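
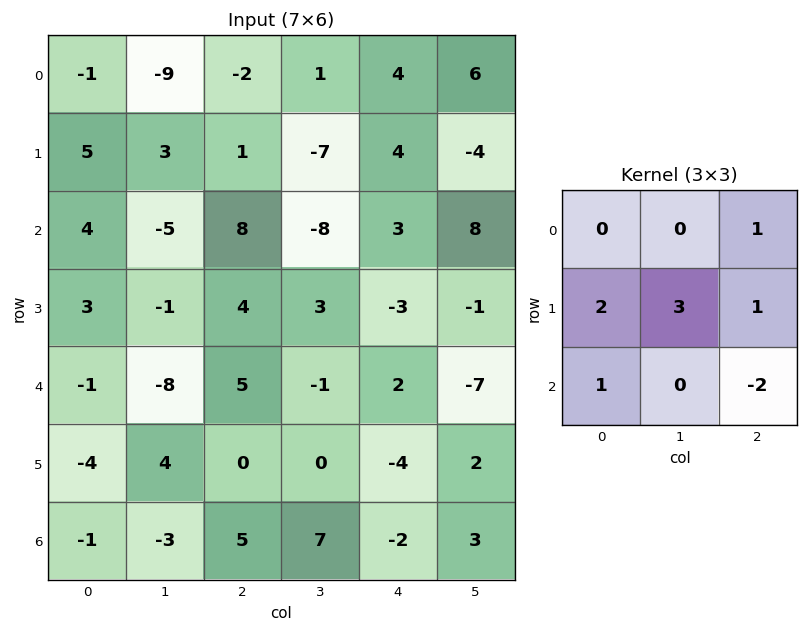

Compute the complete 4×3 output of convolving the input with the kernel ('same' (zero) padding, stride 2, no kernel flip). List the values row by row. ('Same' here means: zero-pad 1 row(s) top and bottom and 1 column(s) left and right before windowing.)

-18 -6 21
12 -8 2
-20 5 -8
-2 16 13

Output[0,0]: The receptive field on the zero-padded input at this output position is [0 0 0 / 0 -1 -9 / 0 5 3]. Elementwise product with the kernel and sum: 0·1 + 0·2 + -1·3 + -9·1 + 0·1 + 3·-2.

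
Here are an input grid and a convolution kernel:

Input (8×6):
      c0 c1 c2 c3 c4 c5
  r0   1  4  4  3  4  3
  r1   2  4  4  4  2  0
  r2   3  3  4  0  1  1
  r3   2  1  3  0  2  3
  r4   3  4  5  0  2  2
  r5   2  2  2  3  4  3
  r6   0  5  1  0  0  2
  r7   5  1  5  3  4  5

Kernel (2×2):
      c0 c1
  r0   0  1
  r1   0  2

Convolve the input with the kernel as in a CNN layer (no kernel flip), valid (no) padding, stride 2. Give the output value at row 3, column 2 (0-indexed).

The receptive field on the input at this output position is [0 2 / 4 5]. Elementwise product with the kernel and sum: 2·1 + 5·2.

12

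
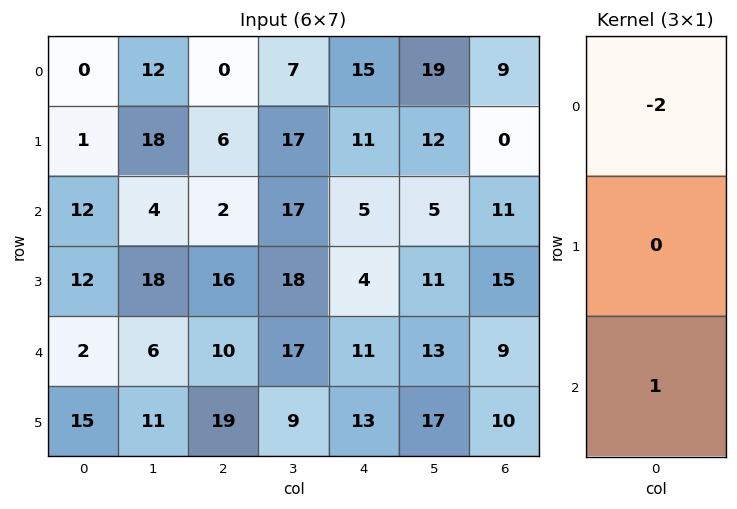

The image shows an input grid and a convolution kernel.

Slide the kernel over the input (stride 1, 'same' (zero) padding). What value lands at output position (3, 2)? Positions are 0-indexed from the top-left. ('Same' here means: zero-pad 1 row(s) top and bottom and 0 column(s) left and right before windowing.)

6

The receptive field on the zero-padded input at this output position is [2 / 16 / 10]. Elementwise product with the kernel and sum: 2·-2 + 10·1.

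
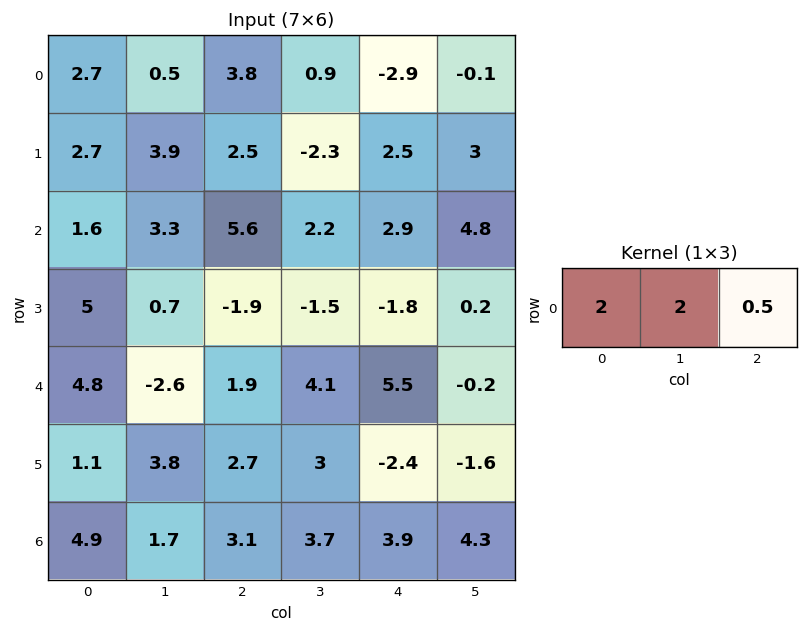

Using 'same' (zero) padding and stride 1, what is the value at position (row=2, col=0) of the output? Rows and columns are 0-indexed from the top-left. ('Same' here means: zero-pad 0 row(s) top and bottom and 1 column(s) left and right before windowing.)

4.85

The receptive field on the zero-padded input at this output position is [0 1.6 3.3]. Elementwise product with the kernel and sum: 0·2 + 1.6·2 + 3.3·0.5.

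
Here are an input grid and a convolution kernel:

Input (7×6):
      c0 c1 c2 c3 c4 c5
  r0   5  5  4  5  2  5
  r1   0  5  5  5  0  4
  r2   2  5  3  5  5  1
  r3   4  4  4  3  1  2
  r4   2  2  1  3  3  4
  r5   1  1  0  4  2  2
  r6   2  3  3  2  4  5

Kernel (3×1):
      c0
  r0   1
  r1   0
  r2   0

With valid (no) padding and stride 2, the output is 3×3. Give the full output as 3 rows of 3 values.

Output[0,0]: The receptive field on the input at this output position is [5 / 0 / 2]. Elementwise product with the kernel and sum: 5·1.
Output[0,1]: The receptive field on the input at this output position is [4 / 5 / 3]. Elementwise product with the kernel and sum: 4·1.

5 4 2
2 3 5
2 1 3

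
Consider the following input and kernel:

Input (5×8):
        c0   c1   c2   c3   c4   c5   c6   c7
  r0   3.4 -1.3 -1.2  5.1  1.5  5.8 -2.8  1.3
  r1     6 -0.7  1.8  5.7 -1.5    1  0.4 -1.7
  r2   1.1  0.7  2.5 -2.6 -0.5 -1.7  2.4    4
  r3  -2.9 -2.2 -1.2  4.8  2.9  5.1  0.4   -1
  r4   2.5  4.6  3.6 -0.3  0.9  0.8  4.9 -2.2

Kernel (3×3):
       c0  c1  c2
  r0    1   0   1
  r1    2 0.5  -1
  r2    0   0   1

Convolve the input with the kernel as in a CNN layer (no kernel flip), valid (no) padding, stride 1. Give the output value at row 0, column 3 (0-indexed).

18.85

The receptive field on the input at this output position is [5.1 1.5 5.8 / 5.7 -1.5 1 / -2.6 -0.5 -1.7]. Elementwise product with the kernel and sum: 5.1·1 + 5.8·1 + 5.7·2 + -1.5·0.5 + 1·-1 + -1.7·1.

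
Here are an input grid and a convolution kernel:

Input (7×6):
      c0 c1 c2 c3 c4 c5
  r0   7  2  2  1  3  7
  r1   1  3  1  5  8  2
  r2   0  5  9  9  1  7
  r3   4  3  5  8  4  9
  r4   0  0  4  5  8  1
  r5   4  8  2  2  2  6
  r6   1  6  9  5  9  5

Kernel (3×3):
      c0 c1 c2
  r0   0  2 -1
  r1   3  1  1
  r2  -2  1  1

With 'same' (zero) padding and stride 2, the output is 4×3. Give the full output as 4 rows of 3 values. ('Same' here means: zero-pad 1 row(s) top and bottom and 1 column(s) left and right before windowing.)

13 9 13
11 37 46
17 -1 27
7 34 27

Output[0,0]: The receptive field on the zero-padded input at this output position is [0 0 0 / 0 7 2 / 0 1 3]. Elementwise product with the kernel and sum: 0·2 + 0·-1 + 0·3 + 7·1 + 2·1 + 0·-2 + 1·1 + 3·1.
Output[0,1]: The receptive field on the zero-padded input at this output position is [0 0 0 / 2 2 1 / 3 1 5]. Elementwise product with the kernel and sum: 0·2 + 0·-1 + 2·3 + 2·1 + 1·1 + 3·-2 + 1·1 + 5·1.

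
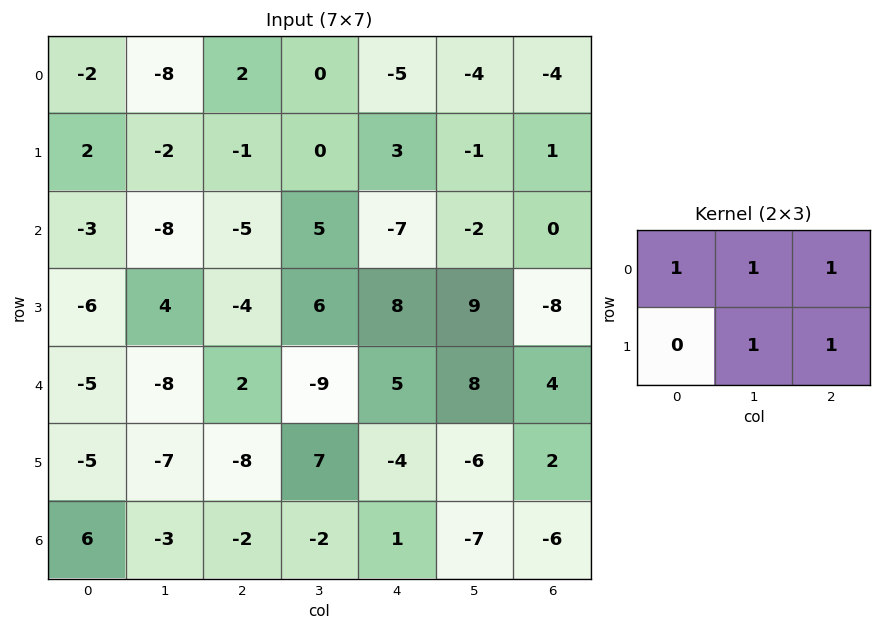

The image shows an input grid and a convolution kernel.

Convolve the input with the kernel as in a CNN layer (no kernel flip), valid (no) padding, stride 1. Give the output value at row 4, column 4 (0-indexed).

The receptive field on the input at this output position is [5 8 4 / -4 -6 2]. Elementwise product with the kernel and sum: 5·1 + 8·1 + 4·1 + -6·1 + 2·1.

13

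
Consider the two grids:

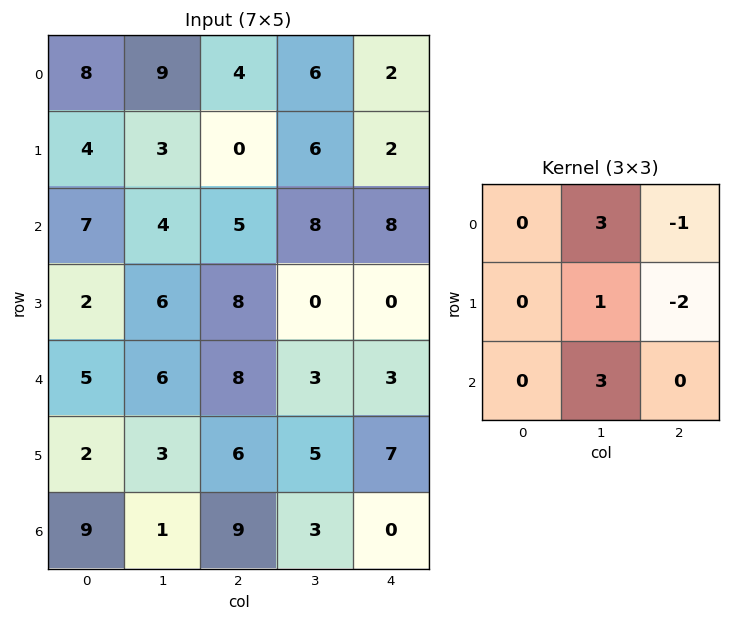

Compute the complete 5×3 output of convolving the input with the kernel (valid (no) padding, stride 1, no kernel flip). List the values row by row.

38 9 42
21 7 8
15 39 25
9 44 12
4 44 6

Output[0,0]: The receptive field on the input at this output position is [8 9 4 / 4 3 0 / 7 4 5]. Elementwise product with the kernel and sum: 9·3 + 4·-1 + 3·1 + 0·-2 + 4·3.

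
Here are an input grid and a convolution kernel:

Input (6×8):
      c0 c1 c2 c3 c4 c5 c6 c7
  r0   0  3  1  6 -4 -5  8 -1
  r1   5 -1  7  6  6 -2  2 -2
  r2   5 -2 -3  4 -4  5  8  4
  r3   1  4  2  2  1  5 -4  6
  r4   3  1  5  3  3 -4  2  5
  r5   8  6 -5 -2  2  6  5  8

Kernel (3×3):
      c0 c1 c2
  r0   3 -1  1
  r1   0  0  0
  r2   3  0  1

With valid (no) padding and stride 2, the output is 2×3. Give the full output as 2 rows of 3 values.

10 -20 -3
28 1 2

Output[0,0]: The receptive field on the input at this output position is [0 3 1 / 5 -1 7 / 5 -2 -3]. Elementwise product with the kernel and sum: 0·3 + 3·-1 + 1·1 + 5·3 + -3·1.
Output[0,1]: The receptive field on the input at this output position is [1 6 -4 / 7 6 6 / -3 4 -4]. Elementwise product with the kernel and sum: 1·3 + 6·-1 + -4·1 + -3·3 + -4·1.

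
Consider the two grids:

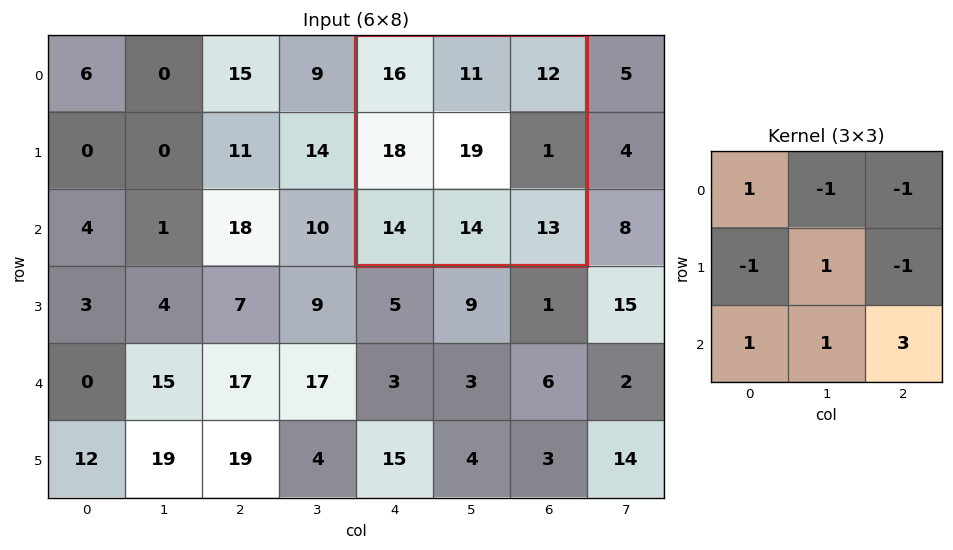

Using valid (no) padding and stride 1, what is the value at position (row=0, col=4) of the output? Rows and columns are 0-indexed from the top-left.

60

The receptive field on the input at this output position is [16 11 12 / 18 19 1 / 14 14 13]. Elementwise product with the kernel and sum: 16·1 + 11·-1 + 12·-1 + 18·-1 + 19·1 + 1·-1 + 14·1 + 14·1 + 13·3.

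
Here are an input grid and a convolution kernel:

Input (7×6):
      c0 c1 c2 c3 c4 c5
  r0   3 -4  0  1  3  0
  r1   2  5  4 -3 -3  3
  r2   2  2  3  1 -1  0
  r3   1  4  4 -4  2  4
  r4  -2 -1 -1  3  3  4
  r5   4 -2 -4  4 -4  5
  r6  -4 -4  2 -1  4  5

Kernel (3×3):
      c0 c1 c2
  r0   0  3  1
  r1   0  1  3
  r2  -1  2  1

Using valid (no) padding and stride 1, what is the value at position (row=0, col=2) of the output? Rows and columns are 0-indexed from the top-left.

-8

The receptive field on the input at this output position is [0 1 3 / 4 -3 -3 / 3 1 -1]. Elementwise product with the kernel and sum: 1·3 + 3·1 + -3·1 + -3·3 + 3·-1 + 1·2 + -1·1.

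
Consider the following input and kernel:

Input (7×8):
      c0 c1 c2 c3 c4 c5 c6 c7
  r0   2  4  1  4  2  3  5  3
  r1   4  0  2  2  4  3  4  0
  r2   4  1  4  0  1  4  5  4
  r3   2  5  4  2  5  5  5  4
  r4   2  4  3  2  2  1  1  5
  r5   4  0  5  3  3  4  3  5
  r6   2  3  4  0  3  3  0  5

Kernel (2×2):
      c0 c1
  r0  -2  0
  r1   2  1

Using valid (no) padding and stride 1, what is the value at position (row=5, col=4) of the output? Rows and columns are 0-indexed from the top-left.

3

The receptive field on the input at this output position is [3 4 / 3 3]. Elementwise product with the kernel and sum: 3·-2 + 3·2 + 3·1.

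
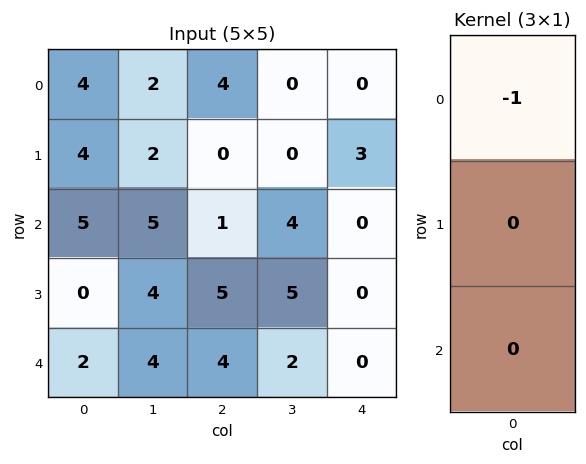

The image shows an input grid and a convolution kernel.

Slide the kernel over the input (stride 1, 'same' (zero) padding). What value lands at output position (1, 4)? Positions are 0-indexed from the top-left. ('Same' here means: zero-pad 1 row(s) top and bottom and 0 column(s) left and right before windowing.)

0

The receptive field on the zero-padded input at this output position is [0 / 3 / 0]. Elementwise product with the kernel and sum: 0·-1.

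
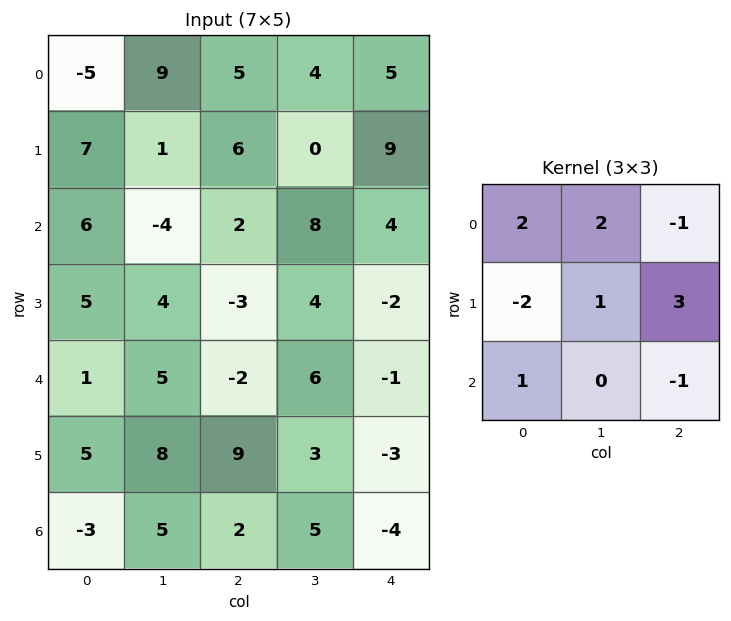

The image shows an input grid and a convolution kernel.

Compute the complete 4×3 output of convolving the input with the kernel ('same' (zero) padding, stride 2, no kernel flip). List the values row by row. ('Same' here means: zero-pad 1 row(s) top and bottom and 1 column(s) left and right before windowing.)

21 0 -3
3 48 10
14 9 -6
14 38 -14

Output[0,0]: The receptive field on the zero-padded input at this output position is [0 0 0 / 0 -5 9 / 0 7 1]. Elementwise product with the kernel and sum: 0·2 + 0·2 + 0·-1 + 0·-2 + -5·1 + 9·3 + 0·1 + 1·-1.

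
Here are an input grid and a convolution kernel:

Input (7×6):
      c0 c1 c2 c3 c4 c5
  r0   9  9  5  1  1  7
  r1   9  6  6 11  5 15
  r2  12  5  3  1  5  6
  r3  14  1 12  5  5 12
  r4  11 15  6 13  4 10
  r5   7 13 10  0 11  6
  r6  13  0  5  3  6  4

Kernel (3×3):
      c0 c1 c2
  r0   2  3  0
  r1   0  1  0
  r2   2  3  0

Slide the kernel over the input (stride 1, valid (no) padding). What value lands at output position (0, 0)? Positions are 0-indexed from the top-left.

90

The receptive field on the input at this output position is [9 9 5 / 9 6 6 / 12 5 3]. Elementwise product with the kernel and sum: 9·2 + 9·3 + 6·1 + 12·2 + 5·3.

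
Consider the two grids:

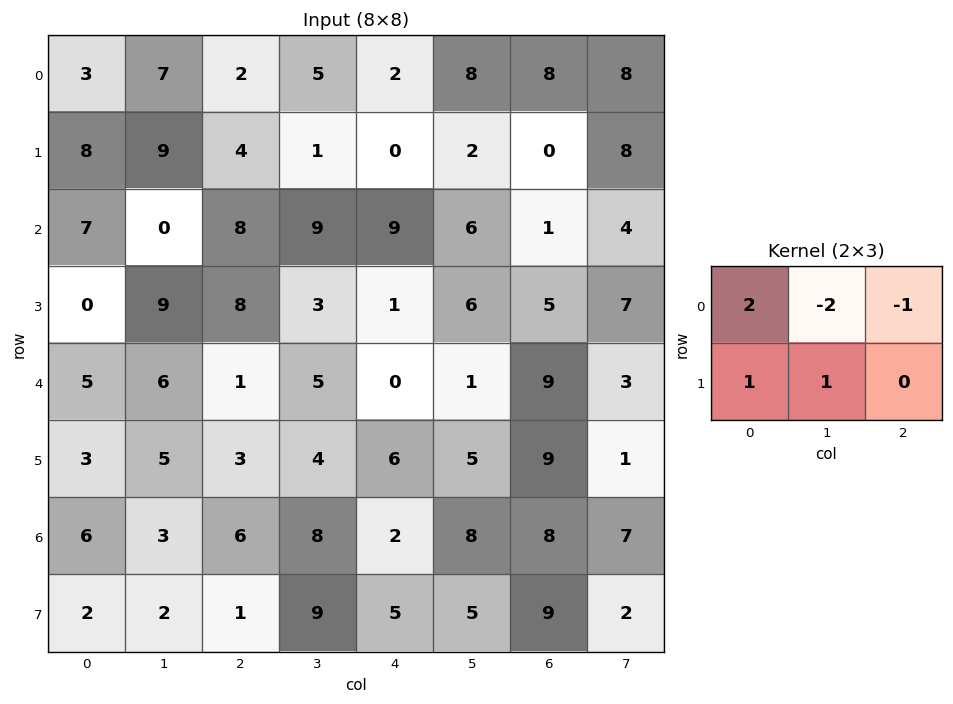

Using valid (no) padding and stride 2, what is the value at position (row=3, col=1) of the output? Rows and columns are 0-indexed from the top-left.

The receptive field on the input at this output position is [6 8 2 / 1 9 5]. Elementwise product with the kernel and sum: 6·2 + 8·-2 + 2·-1 + 1·1 + 9·1.

4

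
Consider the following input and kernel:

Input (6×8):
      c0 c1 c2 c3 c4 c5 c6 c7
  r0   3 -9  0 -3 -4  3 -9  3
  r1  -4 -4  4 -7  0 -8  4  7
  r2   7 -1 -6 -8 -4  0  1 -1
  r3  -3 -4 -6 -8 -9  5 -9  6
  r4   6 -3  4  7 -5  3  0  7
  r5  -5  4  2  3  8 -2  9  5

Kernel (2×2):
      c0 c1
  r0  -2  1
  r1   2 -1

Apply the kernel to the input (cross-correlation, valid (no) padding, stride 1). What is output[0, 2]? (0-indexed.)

The receptive field on the input at this output position is [0 -3 / 4 -7]. Elementwise product with the kernel and sum: 0·-2 + -3·1 + 4·2 + -7·-1.

12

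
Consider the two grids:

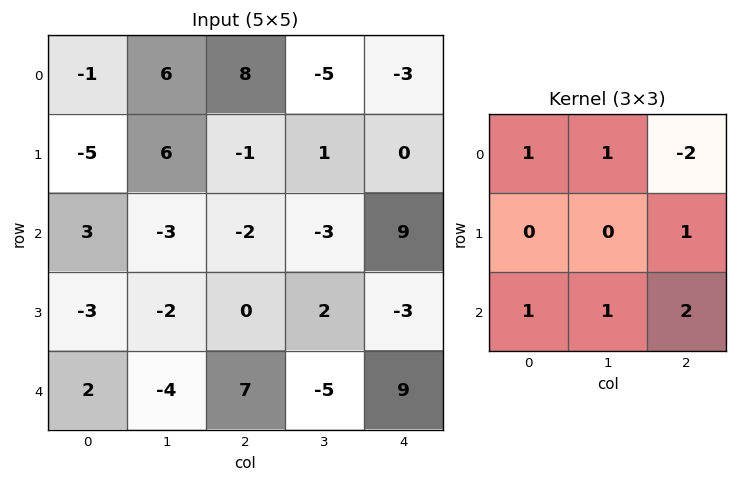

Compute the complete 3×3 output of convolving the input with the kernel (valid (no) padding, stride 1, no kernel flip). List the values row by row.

-16 14 22
-4 2 5
16 -4 -6

Output[0,0]: The receptive field on the input at this output position is [-1 6 8 / -5 6 -1 / 3 -3 -2]. Elementwise product with the kernel and sum: -1·1 + 6·1 + 8·-2 + -1·1 + 3·1 + -3·1 + -2·2.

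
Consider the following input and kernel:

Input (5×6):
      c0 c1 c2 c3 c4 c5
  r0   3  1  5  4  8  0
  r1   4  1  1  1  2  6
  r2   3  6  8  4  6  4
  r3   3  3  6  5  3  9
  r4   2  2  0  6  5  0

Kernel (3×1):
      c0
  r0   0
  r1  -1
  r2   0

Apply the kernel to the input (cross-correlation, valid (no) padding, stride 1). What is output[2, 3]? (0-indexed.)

-5

The receptive field on the input at this output position is [4 / 5 / 6]. Elementwise product with the kernel and sum: 5·-1.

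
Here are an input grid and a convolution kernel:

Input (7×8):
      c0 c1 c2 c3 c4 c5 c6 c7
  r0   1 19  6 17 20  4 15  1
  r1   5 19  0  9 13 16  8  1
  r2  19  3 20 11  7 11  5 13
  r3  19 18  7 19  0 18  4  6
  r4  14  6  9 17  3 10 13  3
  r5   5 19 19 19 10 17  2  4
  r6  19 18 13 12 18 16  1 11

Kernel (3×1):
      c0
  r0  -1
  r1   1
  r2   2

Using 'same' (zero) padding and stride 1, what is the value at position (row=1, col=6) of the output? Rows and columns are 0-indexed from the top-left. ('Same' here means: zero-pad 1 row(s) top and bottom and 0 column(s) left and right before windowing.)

The receptive field on the zero-padded input at this output position is [15 / 8 / 5]. Elementwise product with the kernel and sum: 15·-1 + 8·1 + 5·2.

3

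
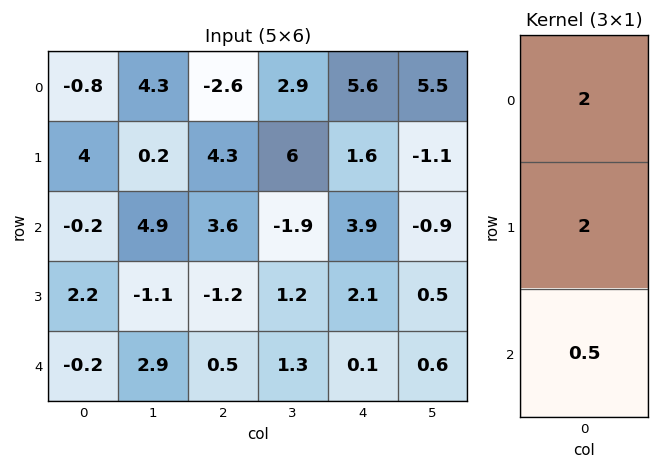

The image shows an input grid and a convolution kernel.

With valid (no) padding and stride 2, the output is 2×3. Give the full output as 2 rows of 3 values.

6.3 5.2 16.35
3.9 5.05 12.05

Output[0,0]: The receptive field on the input at this output position is [-0.8 / 4 / -0.2]. Elementwise product with the kernel and sum: -0.8·2 + 4·2 + -0.2·0.5.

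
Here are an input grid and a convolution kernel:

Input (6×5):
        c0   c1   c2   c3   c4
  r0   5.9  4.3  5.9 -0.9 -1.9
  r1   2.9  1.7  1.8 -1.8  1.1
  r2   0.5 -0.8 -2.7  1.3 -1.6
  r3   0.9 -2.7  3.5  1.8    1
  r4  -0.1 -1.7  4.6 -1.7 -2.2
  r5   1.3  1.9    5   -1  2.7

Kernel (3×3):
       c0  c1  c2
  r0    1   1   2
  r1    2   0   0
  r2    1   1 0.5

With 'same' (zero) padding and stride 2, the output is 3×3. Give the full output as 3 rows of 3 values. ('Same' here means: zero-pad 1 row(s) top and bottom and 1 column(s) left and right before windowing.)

3.75 11.2 -2.5
5.85 -0 4.7
-2.25 7.4 1.1

Output[0,0]: The receptive field on the zero-padded input at this output position is [0 0 0 / 0 5.9 4.3 / 0 2.9 1.7]. Elementwise product with the kernel and sum: 0·1 + 0·1 + 0·2 + 0·2 + 0·1 + 2.9·1 + 1.7·0.5.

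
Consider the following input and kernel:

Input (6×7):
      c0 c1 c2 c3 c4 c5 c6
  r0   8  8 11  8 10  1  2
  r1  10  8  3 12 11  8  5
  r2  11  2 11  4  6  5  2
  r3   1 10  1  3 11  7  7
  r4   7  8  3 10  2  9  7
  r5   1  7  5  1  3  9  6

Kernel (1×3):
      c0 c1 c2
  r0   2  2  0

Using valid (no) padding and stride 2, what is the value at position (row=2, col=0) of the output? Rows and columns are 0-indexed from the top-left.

The receptive field on the input at this output position is [7 8 3]. Elementwise product with the kernel and sum: 7·2 + 8·2.

30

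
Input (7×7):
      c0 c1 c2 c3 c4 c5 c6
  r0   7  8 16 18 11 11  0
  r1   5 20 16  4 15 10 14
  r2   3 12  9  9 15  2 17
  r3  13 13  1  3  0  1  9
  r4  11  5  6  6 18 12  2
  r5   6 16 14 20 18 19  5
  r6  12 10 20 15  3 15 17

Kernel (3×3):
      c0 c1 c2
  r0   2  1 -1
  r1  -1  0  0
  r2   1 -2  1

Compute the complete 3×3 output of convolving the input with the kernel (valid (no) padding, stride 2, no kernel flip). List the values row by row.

Output[0,0]: The receptive field on the input at this output position is [7 8 16 / 5 20 16 / 3 12 9]. Elementwise product with the kernel and sum: 7·2 + 8·1 + 16·-1 + 5·-1 + 3·1 + 12·-2 + 9·1.

-11 29 46
3 23 11
27 -21 18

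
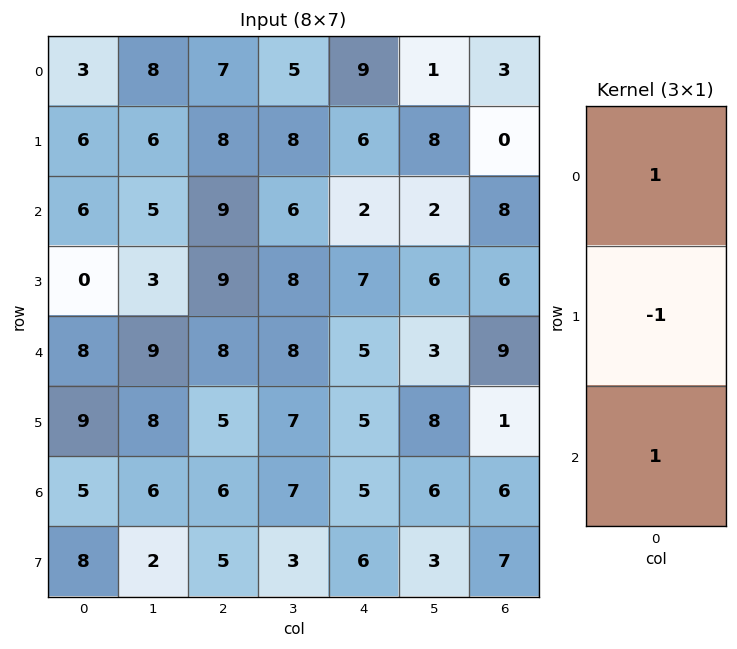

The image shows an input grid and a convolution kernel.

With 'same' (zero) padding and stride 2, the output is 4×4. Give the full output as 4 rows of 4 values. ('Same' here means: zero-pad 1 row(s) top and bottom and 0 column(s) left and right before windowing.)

Output[0,0]: The receptive field on the zero-padded input at this output position is [0 / 3 / 6]. Elementwise product with the kernel and sum: 0·1 + 3·-1 + 6·1.

3 1 -3 -3
0 8 11 -2
1 6 7 -2
12 4 6 2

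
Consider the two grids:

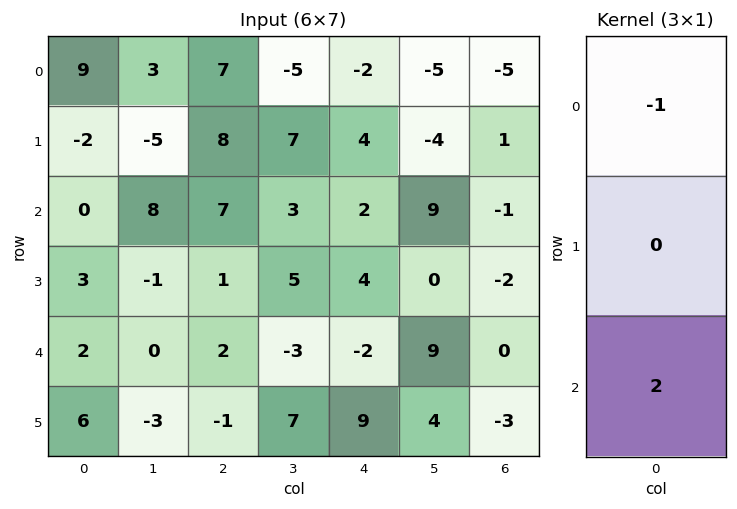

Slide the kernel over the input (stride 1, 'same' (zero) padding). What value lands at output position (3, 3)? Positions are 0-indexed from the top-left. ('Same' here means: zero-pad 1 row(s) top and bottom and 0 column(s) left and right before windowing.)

-9

The receptive field on the zero-padded input at this output position is [3 / 5 / -3]. Elementwise product with the kernel and sum: 3·-1 + -3·2.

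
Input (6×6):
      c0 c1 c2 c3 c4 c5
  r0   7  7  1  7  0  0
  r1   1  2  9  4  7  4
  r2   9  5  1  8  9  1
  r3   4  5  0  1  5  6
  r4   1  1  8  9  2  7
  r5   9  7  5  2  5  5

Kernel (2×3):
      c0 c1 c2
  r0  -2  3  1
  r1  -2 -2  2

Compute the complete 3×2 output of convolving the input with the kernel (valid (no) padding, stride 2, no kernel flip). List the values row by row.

20 7
-20 39
-13 9

Output[0,0]: The receptive field on the input at this output position is [7 7 1 / 1 2 9]. Elementwise product with the kernel and sum: 7·-2 + 7·3 + 1·1 + 1·-2 + 2·-2 + 9·2.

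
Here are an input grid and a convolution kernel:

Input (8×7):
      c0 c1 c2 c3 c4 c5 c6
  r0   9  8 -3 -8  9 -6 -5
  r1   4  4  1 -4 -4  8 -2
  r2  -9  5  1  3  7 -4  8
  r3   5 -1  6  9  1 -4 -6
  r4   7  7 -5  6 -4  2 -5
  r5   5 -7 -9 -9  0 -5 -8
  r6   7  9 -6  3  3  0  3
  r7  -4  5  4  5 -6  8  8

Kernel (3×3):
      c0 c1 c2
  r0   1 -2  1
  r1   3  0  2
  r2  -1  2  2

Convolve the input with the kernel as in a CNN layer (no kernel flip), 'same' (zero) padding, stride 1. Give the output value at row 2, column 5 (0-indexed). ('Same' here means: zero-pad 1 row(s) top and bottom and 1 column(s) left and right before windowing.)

-6

The receptive field on the zero-padded input at this output position is [-4 8 -2 / 7 -4 8 / 1 -4 -6]. Elementwise product with the kernel and sum: -4·1 + 8·-2 + -2·1 + 7·3 + 8·2 + 1·-1 + -4·2 + -6·2.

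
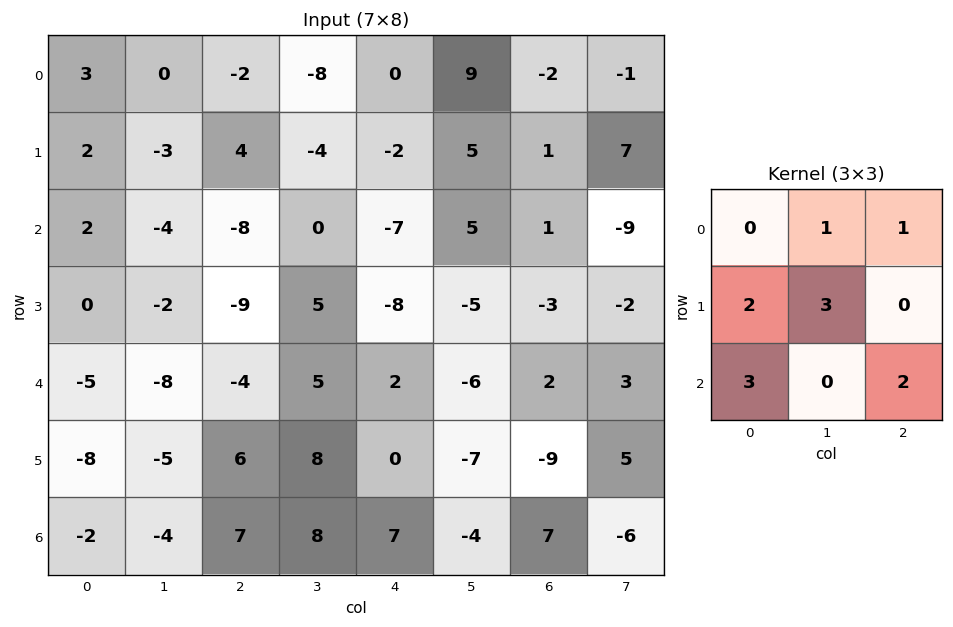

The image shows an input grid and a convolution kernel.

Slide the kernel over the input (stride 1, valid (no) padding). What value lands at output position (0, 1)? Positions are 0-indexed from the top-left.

The receptive field on the input at this output position is [0 -2 -8 / -3 4 -4 / -4 -8 0]. Elementwise product with the kernel and sum: -2·1 + -8·1 + -3·2 + 4·3 + -4·3 + 0·2.

-16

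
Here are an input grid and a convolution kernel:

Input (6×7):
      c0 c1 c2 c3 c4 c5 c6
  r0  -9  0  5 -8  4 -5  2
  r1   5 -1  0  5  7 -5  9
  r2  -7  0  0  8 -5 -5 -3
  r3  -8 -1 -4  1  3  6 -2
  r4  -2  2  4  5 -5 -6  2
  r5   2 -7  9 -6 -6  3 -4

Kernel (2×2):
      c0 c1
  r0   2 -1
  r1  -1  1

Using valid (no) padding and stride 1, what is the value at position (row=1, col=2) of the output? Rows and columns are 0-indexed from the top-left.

3

The receptive field on the input at this output position is [0 5 / 0 8]. Elementwise product with the kernel and sum: 0·2 + 5·-1 + 0·-1 + 8·1.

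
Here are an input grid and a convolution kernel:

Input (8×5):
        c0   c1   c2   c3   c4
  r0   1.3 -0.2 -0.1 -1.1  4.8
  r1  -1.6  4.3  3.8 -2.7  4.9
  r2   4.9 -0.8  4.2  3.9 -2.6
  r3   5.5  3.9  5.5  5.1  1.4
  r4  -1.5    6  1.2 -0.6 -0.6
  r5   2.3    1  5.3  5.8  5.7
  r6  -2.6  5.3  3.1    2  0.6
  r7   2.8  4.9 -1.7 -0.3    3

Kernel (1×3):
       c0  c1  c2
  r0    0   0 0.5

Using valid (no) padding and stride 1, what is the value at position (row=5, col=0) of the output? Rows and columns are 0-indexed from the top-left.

The receptive field on the input at this output position is [2.3 1 5.3]. Elementwise product with the kernel and sum: 5.3·0.5.

2.65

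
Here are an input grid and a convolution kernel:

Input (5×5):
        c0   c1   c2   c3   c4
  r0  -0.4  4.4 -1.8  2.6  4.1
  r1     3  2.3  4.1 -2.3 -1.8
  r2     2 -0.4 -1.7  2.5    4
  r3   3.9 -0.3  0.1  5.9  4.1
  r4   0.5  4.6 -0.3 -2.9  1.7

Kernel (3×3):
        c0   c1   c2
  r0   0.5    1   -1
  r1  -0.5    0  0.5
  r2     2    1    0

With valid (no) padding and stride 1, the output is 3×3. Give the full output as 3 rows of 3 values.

10.15 -7 -6.25
5.35 8.5 10.5
6 7.6 -3.85

Output[0,0]: The receptive field on the input at this output position is [-0.4 4.4 -1.8 / 3 2.3 4.1 / 2 -0.4 -1.7]. Elementwise product with the kernel and sum: -0.4·0.5 + 4.4·1 + -1.8·-1 + 3·-0.5 + 4.1·0.5 + 2·2 + -0.4·1.
Output[0,1]: The receptive field on the input at this output position is [4.4 -1.8 2.6 / 2.3 4.1 -2.3 / -0.4 -1.7 2.5]. Elementwise product with the kernel and sum: 4.4·0.5 + -1.8·1 + 2.6·-1 + 2.3·-0.5 + -2.3·0.5 + -0.4·2 + -1.7·1.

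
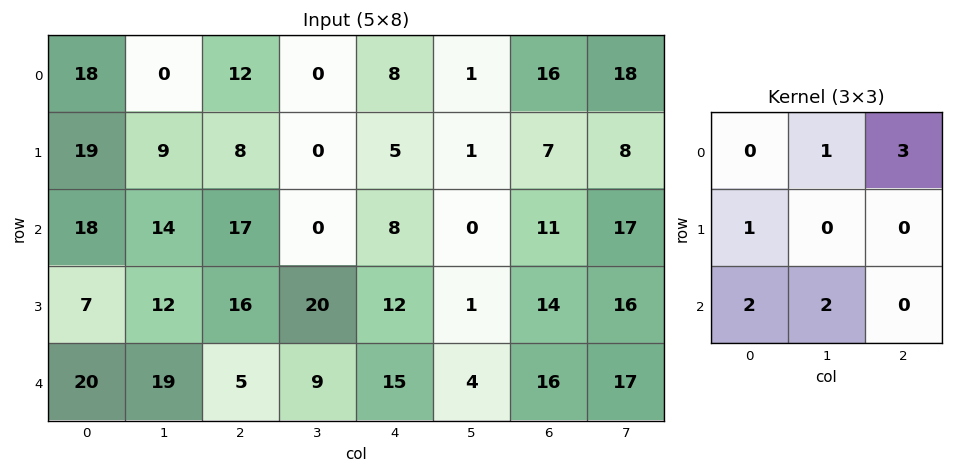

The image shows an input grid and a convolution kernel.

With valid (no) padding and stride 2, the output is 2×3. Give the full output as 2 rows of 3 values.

119 66 70
150 68 83

Output[0,0]: The receptive field on the input at this output position is [18 0 12 / 19 9 8 / 18 14 17]. Elementwise product with the kernel and sum: 0·1 + 12·3 + 19·1 + 18·2 + 14·2.
Output[0,1]: The receptive field on the input at this output position is [12 0 8 / 8 0 5 / 17 0 8]. Elementwise product with the kernel and sum: 0·1 + 8·3 + 8·1 + 17·2 + 0·2.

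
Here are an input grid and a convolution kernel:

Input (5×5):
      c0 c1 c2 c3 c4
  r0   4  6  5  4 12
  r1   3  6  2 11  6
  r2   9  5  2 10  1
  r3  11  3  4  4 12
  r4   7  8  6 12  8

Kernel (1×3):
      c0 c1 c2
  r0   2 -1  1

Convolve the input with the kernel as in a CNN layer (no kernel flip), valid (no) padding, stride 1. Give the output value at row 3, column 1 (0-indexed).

The receptive field on the input at this output position is [3 4 4]. Elementwise product with the kernel and sum: 3·2 + 4·-1 + 4·1.

6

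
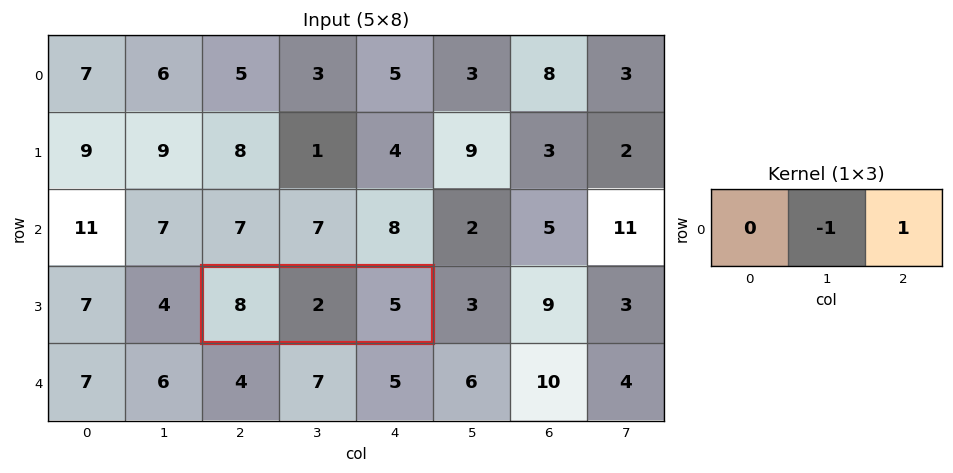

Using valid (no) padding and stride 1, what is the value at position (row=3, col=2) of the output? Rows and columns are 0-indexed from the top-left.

The receptive field on the input at this output position is [8 2 5]. Elementwise product with the kernel and sum: 2·-1 + 5·1.

3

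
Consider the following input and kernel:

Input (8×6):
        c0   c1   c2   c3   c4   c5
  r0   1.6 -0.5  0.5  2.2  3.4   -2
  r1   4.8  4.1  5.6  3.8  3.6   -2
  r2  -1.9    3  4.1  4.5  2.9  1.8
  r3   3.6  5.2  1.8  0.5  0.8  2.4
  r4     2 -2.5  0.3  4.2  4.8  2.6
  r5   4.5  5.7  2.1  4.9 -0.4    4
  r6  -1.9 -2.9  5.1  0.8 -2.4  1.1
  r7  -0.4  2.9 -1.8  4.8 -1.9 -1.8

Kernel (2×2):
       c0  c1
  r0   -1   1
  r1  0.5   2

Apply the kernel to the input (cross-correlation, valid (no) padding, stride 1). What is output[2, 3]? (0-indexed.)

The receptive field on the input at this output position is [4.5 2.9 / 0.5 0.8]. Elementwise product with the kernel and sum: 4.5·-1 + 2.9·1 + 0.5·0.5 + 0.8·2.

0.25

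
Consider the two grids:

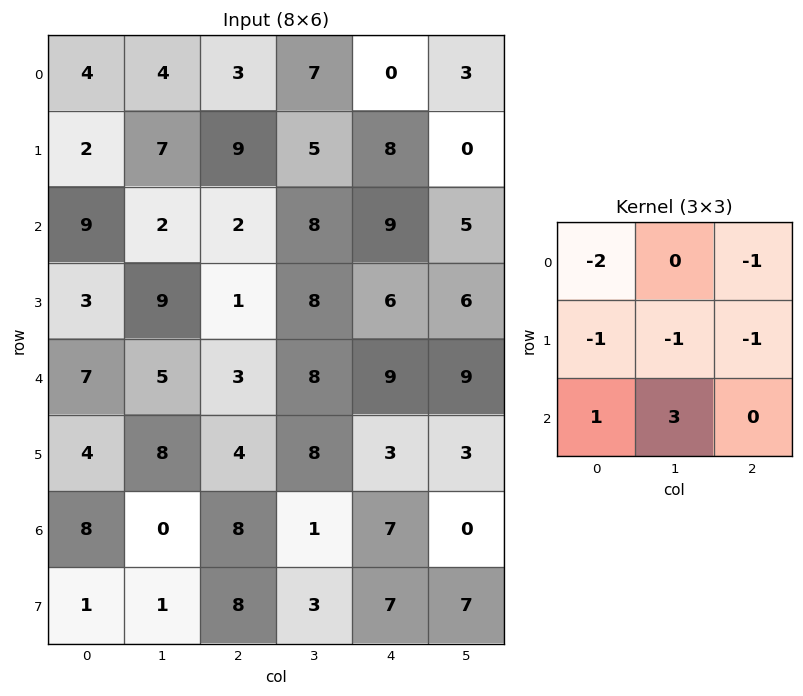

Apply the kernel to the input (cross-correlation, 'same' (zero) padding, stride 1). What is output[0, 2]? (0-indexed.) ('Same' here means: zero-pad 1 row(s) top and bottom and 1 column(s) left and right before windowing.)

20

The receptive field on the zero-padded input at this output position is [0 0 0 / 4 3 7 / 7 9 5]. Elementwise product with the kernel and sum: 0·-2 + 0·-1 + 4·-1 + 3·-1 + 7·-1 + 7·1 + 9·3.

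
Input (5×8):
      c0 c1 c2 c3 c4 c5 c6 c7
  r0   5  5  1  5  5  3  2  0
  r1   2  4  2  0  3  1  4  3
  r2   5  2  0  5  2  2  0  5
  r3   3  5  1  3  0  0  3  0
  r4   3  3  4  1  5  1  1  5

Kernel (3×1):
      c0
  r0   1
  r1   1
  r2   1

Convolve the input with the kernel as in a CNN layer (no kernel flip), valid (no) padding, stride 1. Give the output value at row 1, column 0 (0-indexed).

The receptive field on the input at this output position is [2 / 5 / 3]. Elementwise product with the kernel and sum: 2·1 + 5·1 + 3·1.

10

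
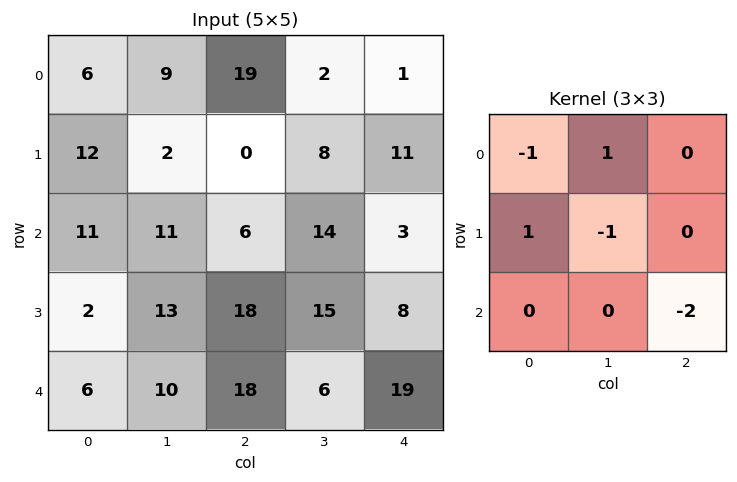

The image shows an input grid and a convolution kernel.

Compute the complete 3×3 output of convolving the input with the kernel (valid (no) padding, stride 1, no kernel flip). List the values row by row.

Output[0,0]: The receptive field on the input at this output position is [6 9 19 / 12 2 0 / 11 11 6]. Elementwise product with the kernel and sum: 6·-1 + 9·1 + 12·1 + 2·-1 + 6·-2.
Output[0,1]: The receptive field on the input at this output position is [9 19 2 / 2 0 8 / 11 6 14]. Elementwise product with the kernel and sum: 9·-1 + 19·1 + 2·1 + 0·-1 + 14·-2.

1 -16 -31
-46 -27 -16
-47 -22 -27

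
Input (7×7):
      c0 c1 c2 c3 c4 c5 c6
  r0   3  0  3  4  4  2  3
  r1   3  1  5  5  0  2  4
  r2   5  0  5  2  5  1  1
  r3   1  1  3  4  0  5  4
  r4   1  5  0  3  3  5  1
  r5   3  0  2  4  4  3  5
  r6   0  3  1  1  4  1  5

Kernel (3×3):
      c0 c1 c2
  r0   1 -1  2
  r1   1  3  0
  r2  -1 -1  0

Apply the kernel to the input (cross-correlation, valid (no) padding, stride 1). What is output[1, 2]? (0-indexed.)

4

The receptive field on the input at this output position is [5 5 0 / 5 2 5 / 3 4 0]. Elementwise product with the kernel and sum: 5·1 + 5·-1 + 0·2 + 5·1 + 2·3 + 3·-1 + 4·-1.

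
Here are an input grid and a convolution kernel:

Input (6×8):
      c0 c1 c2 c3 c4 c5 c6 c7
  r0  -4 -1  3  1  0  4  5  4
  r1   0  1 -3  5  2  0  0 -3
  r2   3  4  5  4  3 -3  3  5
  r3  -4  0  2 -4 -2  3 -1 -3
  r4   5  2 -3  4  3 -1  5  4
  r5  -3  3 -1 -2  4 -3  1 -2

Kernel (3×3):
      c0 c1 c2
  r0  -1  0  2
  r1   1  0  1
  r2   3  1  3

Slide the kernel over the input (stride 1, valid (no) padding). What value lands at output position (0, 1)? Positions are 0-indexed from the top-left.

38

The receptive field on the input at this output position is [-1 3 1 / 1 -3 5 / 4 5 4]. Elementwise product with the kernel and sum: -1·-1 + 1·2 + 1·1 + 5·1 + 4·3 + 5·1 + 4·3.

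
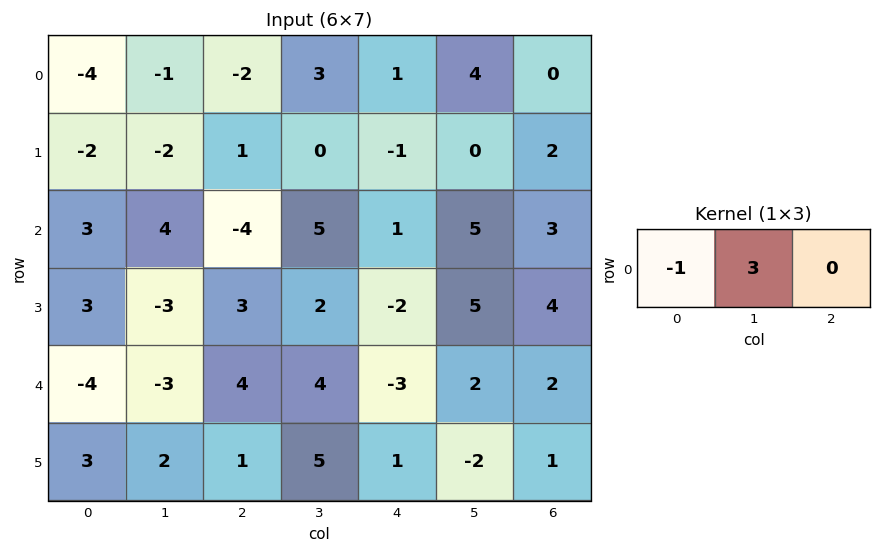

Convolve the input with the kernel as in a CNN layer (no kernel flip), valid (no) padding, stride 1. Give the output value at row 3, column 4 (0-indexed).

17

The receptive field on the input at this output position is [-2 5 4]. Elementwise product with the kernel and sum: -2·-1 + 5·3.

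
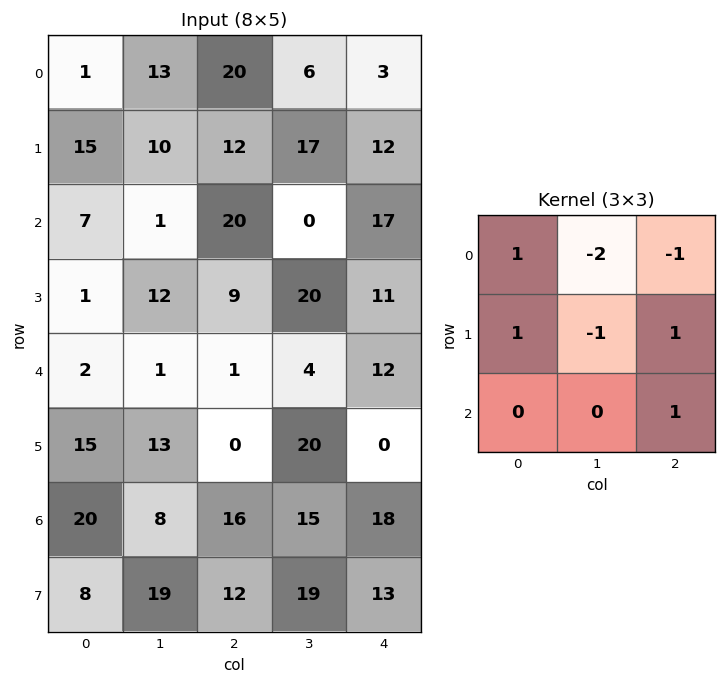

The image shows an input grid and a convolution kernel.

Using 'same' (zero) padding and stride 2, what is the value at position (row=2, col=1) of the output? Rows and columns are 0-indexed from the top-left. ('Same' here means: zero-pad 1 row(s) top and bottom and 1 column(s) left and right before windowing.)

-2

The receptive field on the zero-padded input at this output position is [12 9 20 / 1 1 4 / 13 0 20]. Elementwise product with the kernel and sum: 12·1 + 9·-2 + 20·-1 + 1·1 + 1·-1 + 4·1 + 20·1.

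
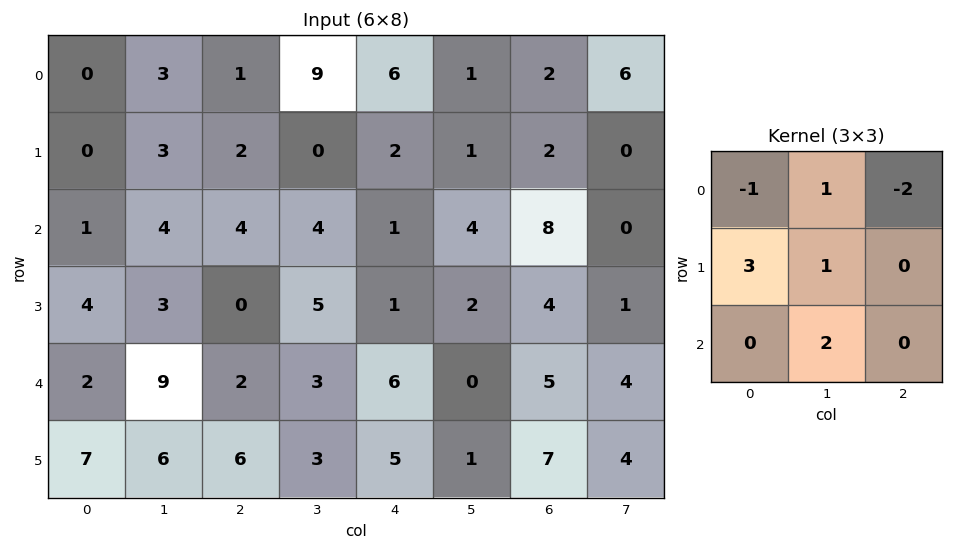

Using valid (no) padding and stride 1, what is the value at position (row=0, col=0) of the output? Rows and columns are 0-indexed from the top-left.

12

The receptive field on the input at this output position is [0 3 1 / 0 3 2 / 1 4 4]. Elementwise product with the kernel and sum: 0·-1 + 3·1 + 1·-2 + 0·3 + 3·1 + 4·2.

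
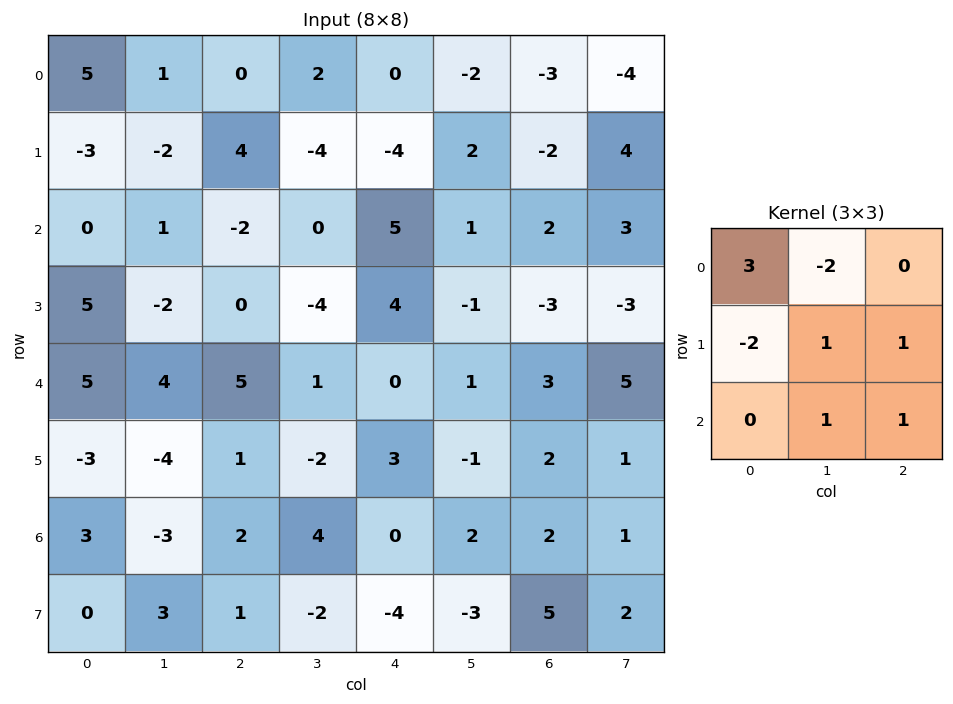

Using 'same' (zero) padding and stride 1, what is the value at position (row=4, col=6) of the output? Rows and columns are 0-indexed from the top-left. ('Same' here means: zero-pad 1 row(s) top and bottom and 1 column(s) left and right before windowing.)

The receptive field on the zero-padded input at this output position is [-1 -3 -3 / 1 3 5 / -1 2 1]. Elementwise product with the kernel and sum: -1·3 + -3·-2 + 1·-2 + 3·1 + 5·1 + 2·1 + 1·1.

12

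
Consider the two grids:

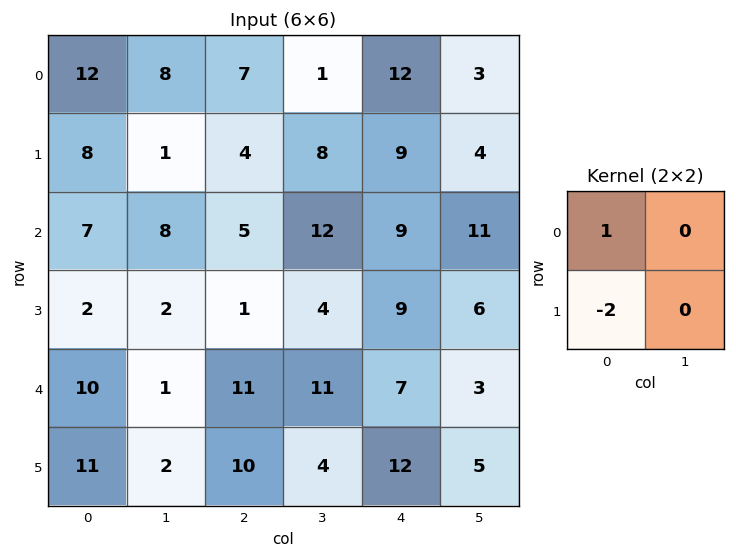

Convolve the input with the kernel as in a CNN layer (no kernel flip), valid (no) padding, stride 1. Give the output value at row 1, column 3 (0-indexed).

-16

The receptive field on the input at this output position is [8 9 / 12 9]. Elementwise product with the kernel and sum: 8·1 + 12·-2.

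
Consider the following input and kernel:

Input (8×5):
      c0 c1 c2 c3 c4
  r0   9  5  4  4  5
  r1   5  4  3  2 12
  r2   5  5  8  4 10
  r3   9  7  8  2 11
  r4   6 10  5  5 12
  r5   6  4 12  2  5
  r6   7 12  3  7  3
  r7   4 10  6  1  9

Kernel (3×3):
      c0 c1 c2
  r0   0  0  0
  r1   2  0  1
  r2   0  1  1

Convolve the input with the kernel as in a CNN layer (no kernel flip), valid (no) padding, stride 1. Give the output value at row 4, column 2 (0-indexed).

39

The receptive field on the input at this output position is [5 5 12 / 12 2 5 / 3 7 3]. Elementwise product with the kernel and sum: 12·2 + 5·1 + 7·1 + 3·1.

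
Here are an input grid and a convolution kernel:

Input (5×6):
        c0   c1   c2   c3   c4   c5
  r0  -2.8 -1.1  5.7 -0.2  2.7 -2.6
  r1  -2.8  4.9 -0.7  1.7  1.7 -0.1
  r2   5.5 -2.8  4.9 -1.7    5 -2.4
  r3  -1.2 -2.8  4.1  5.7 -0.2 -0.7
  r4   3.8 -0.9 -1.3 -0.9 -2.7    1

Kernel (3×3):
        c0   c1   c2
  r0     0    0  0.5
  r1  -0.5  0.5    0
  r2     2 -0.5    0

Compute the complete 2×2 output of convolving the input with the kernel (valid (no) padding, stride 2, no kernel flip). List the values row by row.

Output[0,0]: The receptive field on the input at this output position is [-2.8 -1.1 5.7 / -2.8 4.9 -0.7 / 5.5 -2.8 4.9]. Elementwise product with the kernel and sum: 5.7·0.5 + -2.8·-0.5 + 4.9·0.5 + 5.5·2 + -2.8·-0.5.
Output[0,1]: The receptive field on the input at this output position is [5.7 -0.2 2.7 / -0.7 1.7 1.7 / 4.9 -1.7 5]. Elementwise product with the kernel and sum: 2.7·0.5 + -0.7·-0.5 + 1.7·0.5 + 4.9·2 + -1.7·-0.5.

19.1 13.2
9.7 1.15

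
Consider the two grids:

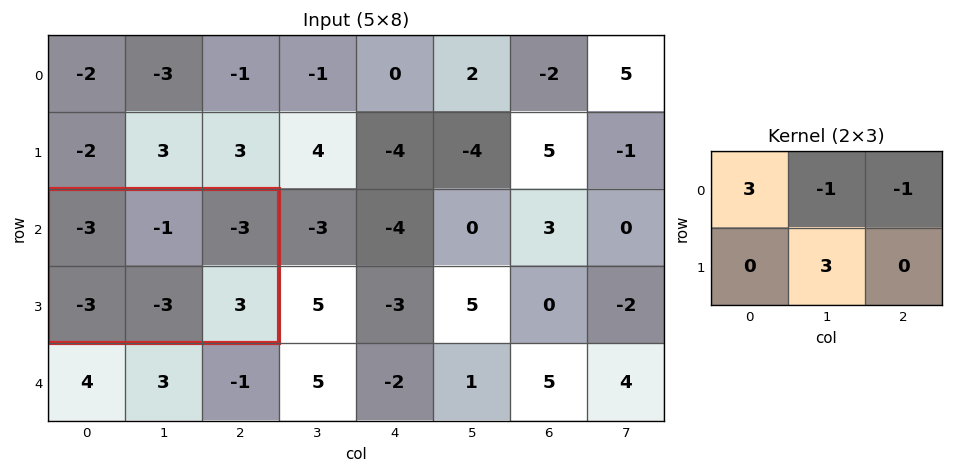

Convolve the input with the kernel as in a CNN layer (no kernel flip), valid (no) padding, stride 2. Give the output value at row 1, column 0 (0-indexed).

-14

The receptive field on the input at this output position is [-3 -1 -3 / -3 -3 3]. Elementwise product with the kernel and sum: -3·3 + -1·-1 + -3·-1 + -3·3.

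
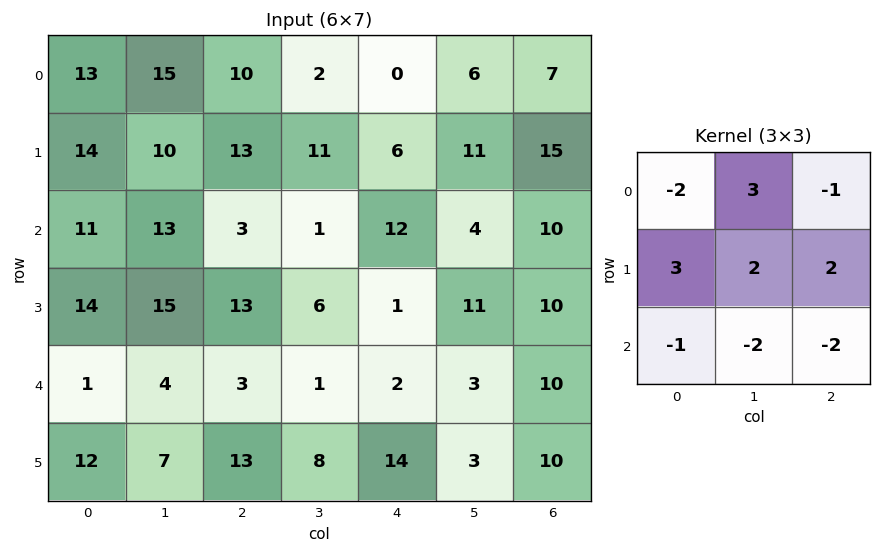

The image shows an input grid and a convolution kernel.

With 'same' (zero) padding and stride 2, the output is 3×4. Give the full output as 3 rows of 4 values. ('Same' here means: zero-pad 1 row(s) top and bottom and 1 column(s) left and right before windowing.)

Output[0,0]: The receptive field on the zero-padded input at this output position is [0 0 0 / 0 13 15 / 0 14 10]. Elementwise product with the kernel and sum: 0·-2 + 0·3 + 0·-1 + 0·3 + 13·2 + 15·2 + 0·-1 + 14·-2 + 10·-2.

8 11 -27 -9
22 2 -10 24
-1 -26 -49 14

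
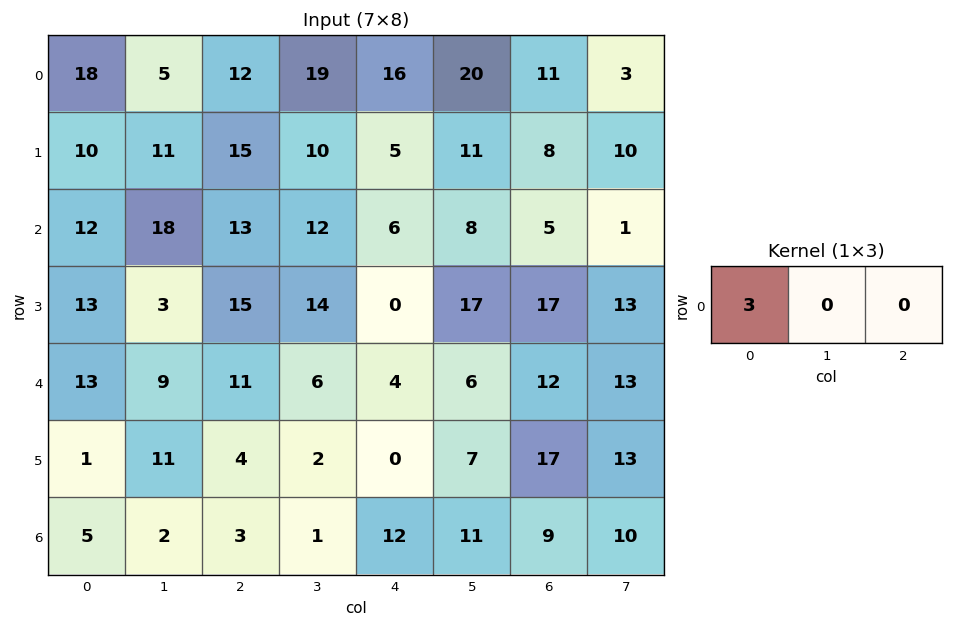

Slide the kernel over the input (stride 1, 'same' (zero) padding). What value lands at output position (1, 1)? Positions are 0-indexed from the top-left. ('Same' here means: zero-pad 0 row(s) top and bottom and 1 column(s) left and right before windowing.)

The receptive field on the zero-padded input at this output position is [10 11 15]. Elementwise product with the kernel and sum: 10·3.

30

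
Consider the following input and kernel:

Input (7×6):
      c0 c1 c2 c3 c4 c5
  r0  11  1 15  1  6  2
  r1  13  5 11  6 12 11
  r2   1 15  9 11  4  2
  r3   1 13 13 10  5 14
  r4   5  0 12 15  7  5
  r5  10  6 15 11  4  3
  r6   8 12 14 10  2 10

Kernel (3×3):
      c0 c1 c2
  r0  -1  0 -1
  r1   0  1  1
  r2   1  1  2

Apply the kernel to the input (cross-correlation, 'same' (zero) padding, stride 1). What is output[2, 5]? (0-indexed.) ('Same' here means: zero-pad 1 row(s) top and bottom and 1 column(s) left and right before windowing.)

The receptive field on the zero-padded input at this output position is [12 11 0 / 4 2 0 / 5 14 0]. Elementwise product with the kernel and sum: 12·-1 + 0·-1 + 2·1 + 0·1 + 5·1 + 14·1 + 0·2.

9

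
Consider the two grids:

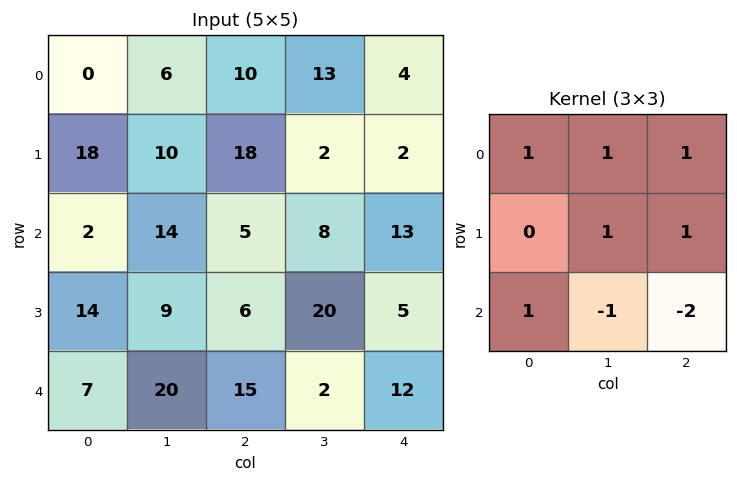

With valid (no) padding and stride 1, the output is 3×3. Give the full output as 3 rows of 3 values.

22 42 2
58 6 19
-7 54 40

Output[0,0]: The receptive field on the input at this output position is [0 6 10 / 18 10 18 / 2 14 5]. Elementwise product with the kernel and sum: 0·1 + 6·1 + 10·1 + 10·1 + 18·1 + 2·1 + 14·-1 + 5·-2.
Output[0,1]: The receptive field on the input at this output position is [6 10 13 / 10 18 2 / 14 5 8]. Elementwise product with the kernel and sum: 6·1 + 10·1 + 13·1 + 18·1 + 2·1 + 14·1 + 5·-1 + 8·-2.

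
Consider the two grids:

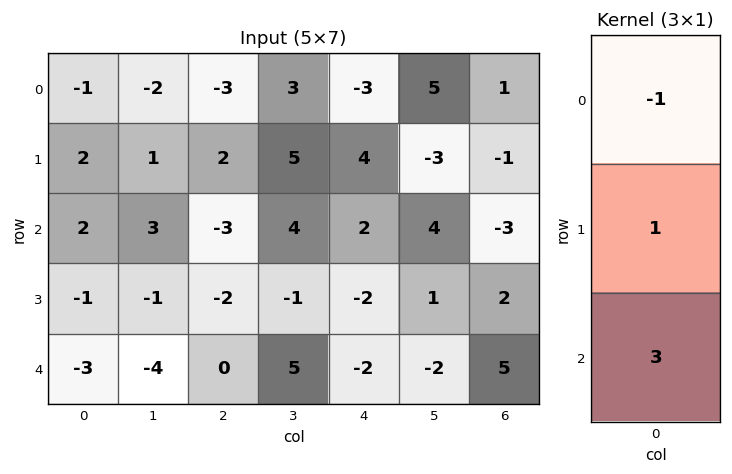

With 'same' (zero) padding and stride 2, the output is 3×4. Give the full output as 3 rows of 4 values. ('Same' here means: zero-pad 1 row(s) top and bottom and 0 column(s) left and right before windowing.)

5 3 9 -2
-3 -11 -8 4
-2 2 0 3

Output[0,0]: The receptive field on the zero-padded input at this output position is [0 / -1 / 2]. Elementwise product with the kernel and sum: 0·-1 + -1·1 + 2·3.
Output[0,1]: The receptive field on the zero-padded input at this output position is [0 / -3 / 2]. Elementwise product with the kernel and sum: 0·-1 + -3·1 + 2·3.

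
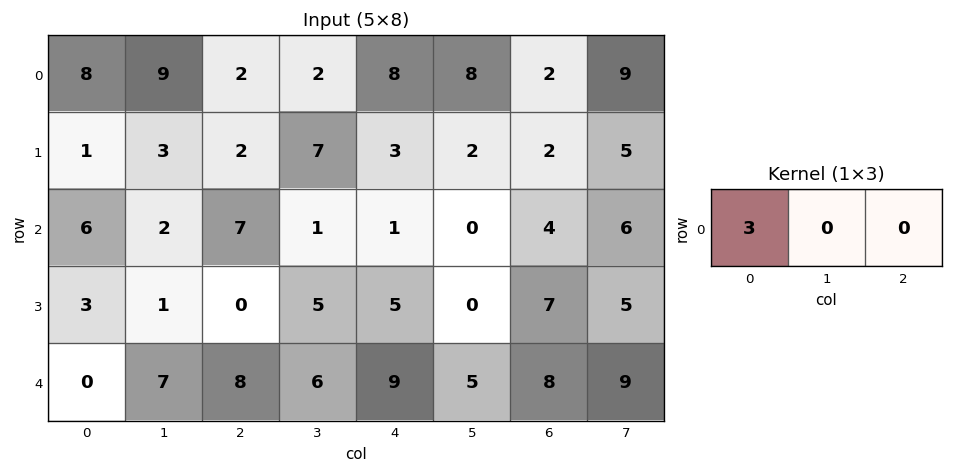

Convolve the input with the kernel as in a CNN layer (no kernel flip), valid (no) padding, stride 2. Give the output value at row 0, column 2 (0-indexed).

The receptive field on the input at this output position is [8 8 2]. Elementwise product with the kernel and sum: 8·3.

24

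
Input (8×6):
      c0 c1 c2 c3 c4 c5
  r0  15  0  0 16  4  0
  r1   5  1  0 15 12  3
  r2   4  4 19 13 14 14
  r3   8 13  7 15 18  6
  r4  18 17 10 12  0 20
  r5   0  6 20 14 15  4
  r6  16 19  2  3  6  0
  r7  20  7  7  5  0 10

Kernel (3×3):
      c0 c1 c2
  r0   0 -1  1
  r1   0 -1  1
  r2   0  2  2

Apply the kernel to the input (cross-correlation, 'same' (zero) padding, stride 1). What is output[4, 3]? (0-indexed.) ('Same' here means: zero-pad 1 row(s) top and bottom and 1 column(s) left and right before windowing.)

The receptive field on the zero-padded input at this output position is [7 15 18 / 10 12 0 / 20 14 15]. Elementwise product with the kernel and sum: 15·-1 + 18·1 + 12·-1 + 0·1 + 14·2 + 15·2.

49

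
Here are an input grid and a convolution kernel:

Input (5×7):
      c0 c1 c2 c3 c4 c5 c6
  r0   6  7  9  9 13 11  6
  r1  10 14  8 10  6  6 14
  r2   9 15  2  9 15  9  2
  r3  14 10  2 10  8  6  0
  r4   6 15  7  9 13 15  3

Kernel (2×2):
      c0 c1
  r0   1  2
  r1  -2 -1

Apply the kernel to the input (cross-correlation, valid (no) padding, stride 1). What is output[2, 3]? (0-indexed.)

11

The receptive field on the input at this output position is [9 15 / 10 8]. Elementwise product with the kernel and sum: 9·1 + 15·2 + 10·-2 + 8·-1.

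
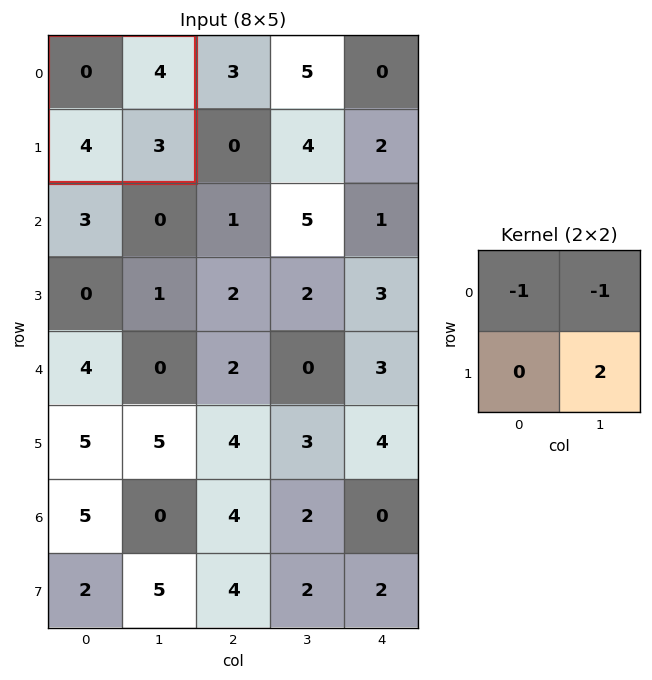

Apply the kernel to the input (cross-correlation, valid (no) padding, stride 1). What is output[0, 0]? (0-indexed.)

2

The receptive field on the input at this output position is [0 4 / 4 3]. Elementwise product with the kernel and sum: 0·-1 + 4·-1 + 3·2.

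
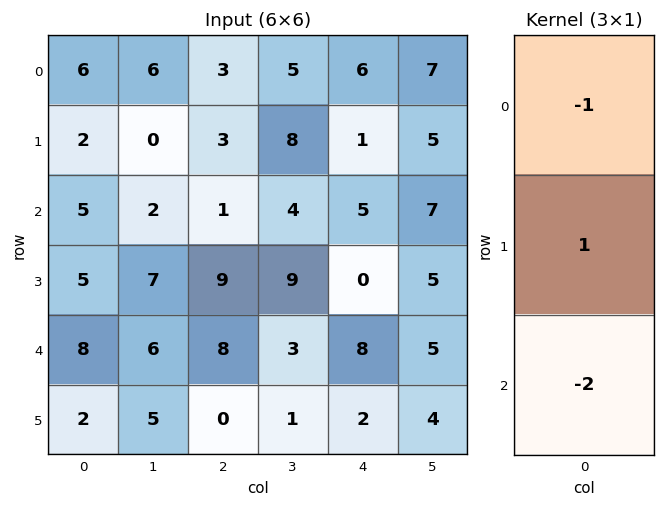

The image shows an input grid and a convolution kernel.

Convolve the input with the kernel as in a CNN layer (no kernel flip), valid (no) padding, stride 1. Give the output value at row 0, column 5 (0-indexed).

-16

The receptive field on the input at this output position is [7 / 5 / 7]. Elementwise product with the kernel and sum: 7·-1 + 5·1 + 7·-2.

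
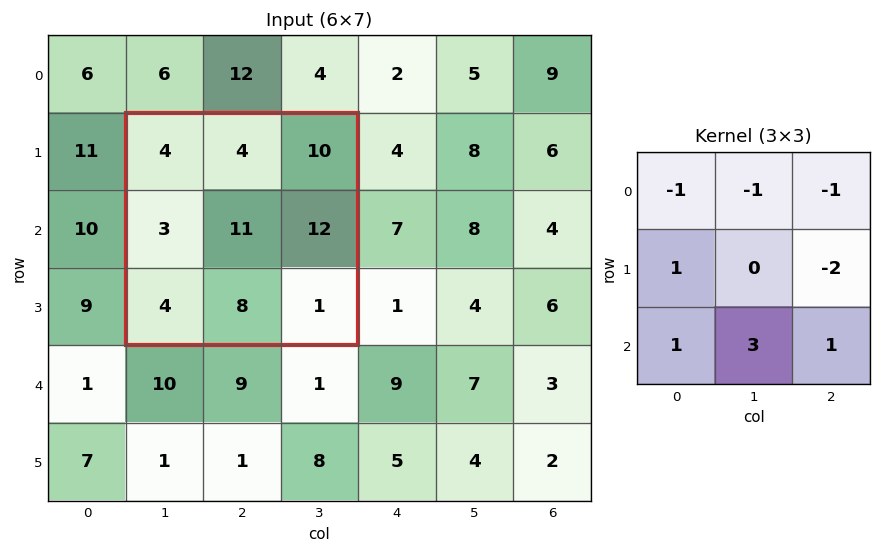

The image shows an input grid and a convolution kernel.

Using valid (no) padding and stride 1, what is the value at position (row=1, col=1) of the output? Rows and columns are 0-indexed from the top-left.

-10

The receptive field on the input at this output position is [4 4 10 / 3 11 12 / 4 8 1]. Elementwise product with the kernel and sum: 4·-1 + 4·-1 + 10·-1 + 3·1 + 12·-2 + 4·1 + 8·3 + 1·1.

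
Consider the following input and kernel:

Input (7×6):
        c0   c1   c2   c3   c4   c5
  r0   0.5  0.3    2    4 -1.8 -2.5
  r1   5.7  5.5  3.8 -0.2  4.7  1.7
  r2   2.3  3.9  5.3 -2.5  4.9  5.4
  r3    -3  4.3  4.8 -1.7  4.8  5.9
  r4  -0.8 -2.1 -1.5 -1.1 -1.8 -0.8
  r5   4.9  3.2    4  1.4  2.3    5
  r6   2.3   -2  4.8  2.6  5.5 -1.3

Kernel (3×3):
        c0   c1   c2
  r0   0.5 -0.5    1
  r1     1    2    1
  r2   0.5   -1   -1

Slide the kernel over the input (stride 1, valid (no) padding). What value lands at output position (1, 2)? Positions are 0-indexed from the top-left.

11.2

The receptive field on the input at this output position is [3.8 -0.2 4.7 / 5.3 -2.5 4.9 / 4.8 -1.7 4.8]. Elementwise product with the kernel and sum: 3.8·0.5 + -0.2·-0.5 + 4.7·1 + 5.3·1 + -2.5·2 + 4.9·1 + 4.8·0.5 + -1.7·-1 + 4.8·-1.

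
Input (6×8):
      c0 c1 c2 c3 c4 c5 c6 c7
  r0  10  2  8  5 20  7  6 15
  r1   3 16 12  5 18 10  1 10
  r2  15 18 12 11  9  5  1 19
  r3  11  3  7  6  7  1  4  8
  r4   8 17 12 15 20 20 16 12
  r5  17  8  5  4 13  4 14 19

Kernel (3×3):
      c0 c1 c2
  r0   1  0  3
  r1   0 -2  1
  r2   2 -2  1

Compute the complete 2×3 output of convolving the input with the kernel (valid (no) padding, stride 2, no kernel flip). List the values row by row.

Output[0,0]: The receptive field on the input at this output position is [10 2 8 / 3 16 12 / 15 18 12]. Elementwise product with the kernel and sum: 10·1 + 8·3 + 16·-2 + 12·1 + 15·2 + 18·-2 + 12·1.
Output[0,1]: The receptive field on the input at this output position is [8 5 20 / 12 5 18 / 12 11 9]. Elementwise product with the kernel and sum: 8·1 + 20·3 + 5·-2 + 18·1 + 12·2 + 11·-2 + 9·1.

20 87 28
46 48 30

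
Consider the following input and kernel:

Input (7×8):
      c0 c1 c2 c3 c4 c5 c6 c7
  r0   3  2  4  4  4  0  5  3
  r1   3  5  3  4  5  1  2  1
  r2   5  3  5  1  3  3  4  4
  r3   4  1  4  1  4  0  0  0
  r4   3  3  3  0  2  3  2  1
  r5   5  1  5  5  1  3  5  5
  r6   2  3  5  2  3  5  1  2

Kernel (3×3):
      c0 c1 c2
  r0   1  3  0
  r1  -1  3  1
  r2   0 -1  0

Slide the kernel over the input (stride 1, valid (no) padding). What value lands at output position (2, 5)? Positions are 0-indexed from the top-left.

The receptive field on the input at this output position is [3 4 4 / 0 0 0 / 3 2 1]. Elementwise product with the kernel and sum: 3·1 + 4·3 + 0·-1 + 0·3 + 0·1 + 2·-1.

13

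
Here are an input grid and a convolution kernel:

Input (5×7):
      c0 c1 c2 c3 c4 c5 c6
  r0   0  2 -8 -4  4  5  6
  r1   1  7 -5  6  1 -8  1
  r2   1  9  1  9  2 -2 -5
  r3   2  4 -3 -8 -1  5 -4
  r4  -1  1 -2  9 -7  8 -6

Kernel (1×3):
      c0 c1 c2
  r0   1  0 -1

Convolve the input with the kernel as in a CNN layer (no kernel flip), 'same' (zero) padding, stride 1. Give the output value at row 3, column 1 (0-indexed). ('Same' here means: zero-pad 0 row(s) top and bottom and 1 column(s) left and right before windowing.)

The receptive field on the zero-padded input at this output position is [2 4 -3]. Elementwise product with the kernel and sum: 2·1 + -3·-1.

5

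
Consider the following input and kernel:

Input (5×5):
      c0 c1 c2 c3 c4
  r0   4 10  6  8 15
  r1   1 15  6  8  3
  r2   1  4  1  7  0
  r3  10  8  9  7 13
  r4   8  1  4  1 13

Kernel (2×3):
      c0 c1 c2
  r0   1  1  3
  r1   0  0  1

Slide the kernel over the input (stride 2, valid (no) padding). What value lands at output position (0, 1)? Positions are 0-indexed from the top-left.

The receptive field on the input at this output position is [6 8 15 / 6 8 3]. Elementwise product with the kernel and sum: 6·1 + 8·1 + 15·3 + 3·1.

62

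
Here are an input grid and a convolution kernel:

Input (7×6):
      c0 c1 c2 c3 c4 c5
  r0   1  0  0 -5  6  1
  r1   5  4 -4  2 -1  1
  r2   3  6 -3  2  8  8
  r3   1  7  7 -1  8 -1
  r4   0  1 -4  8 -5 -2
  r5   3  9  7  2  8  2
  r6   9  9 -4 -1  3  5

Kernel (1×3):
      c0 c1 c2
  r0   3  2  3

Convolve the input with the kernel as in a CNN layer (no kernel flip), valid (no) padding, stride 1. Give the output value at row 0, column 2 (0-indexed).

The receptive field on the input at this output position is [0 -5 6]. Elementwise product with the kernel and sum: 0·3 + -5·2 + 6·3.

8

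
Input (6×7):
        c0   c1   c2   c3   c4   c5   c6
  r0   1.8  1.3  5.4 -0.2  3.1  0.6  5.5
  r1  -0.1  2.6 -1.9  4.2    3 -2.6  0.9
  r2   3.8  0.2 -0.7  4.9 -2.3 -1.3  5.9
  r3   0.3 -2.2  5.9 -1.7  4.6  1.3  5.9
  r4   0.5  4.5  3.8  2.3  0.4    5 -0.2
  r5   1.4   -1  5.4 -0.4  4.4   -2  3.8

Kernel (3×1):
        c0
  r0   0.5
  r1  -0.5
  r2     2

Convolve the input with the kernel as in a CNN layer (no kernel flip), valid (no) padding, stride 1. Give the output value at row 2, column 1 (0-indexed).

The receptive field on the input at this output position is [0.2 / -2.2 / 4.5]. Elementwise product with the kernel and sum: 0.2·0.5 + -2.2·-0.5 + 4.5·2.

10.2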